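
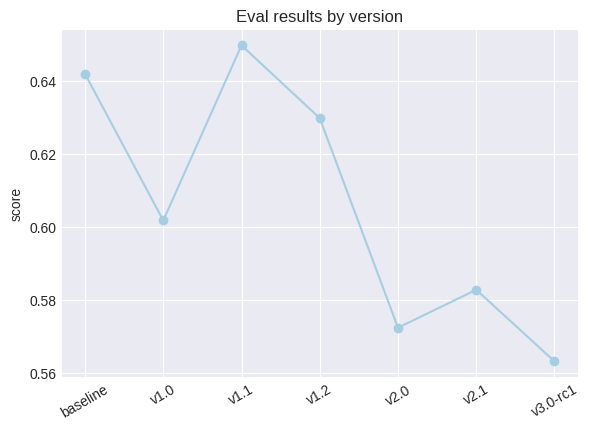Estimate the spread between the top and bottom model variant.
≈ 0.09

Max v1.1 ≈ 0.65, min v3.0-rc1 ≈ 0.56; range ≈ 0.09.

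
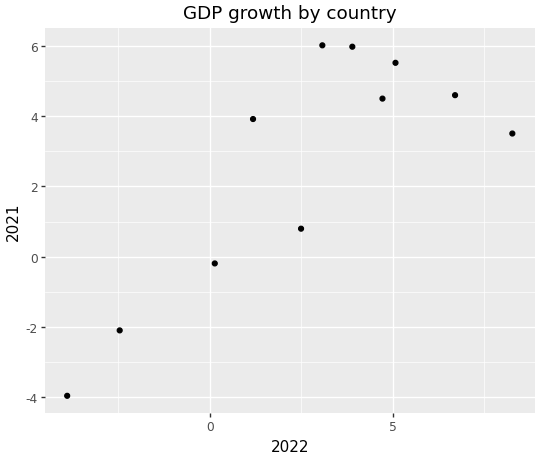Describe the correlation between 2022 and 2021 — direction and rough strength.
Points are positively correlated; strong (|r| ≈ 0.8).

positive, strong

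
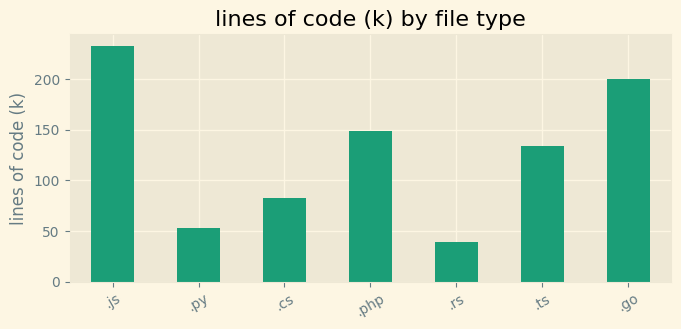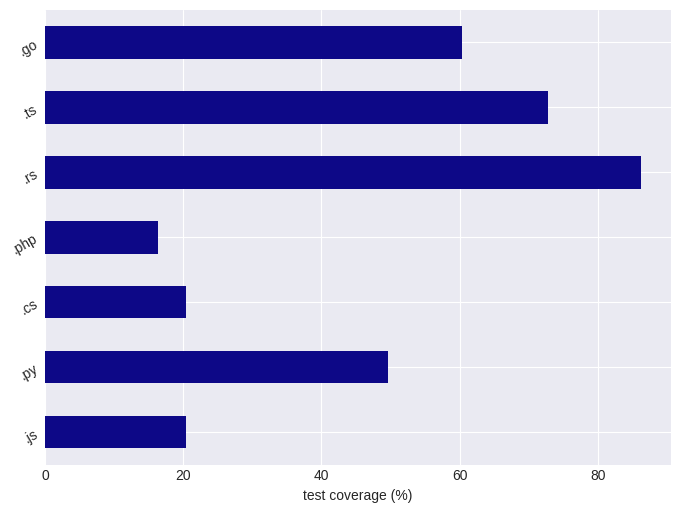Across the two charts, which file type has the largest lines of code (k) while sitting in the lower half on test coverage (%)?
.js

Chart 2 median test coverage (%) ≈ 50; below-median file types: .js, .cs, .php. Among those, .js has the highest lines of code (k) (≈ 225).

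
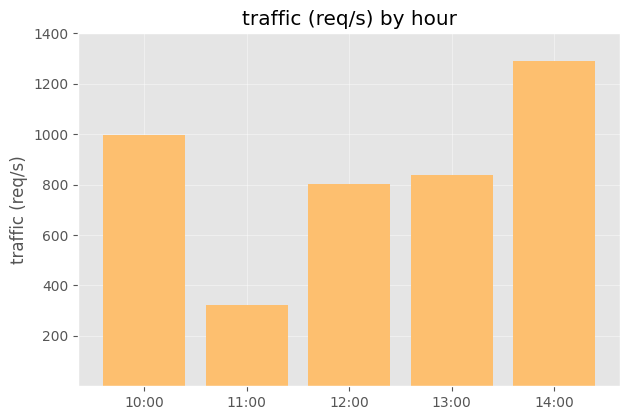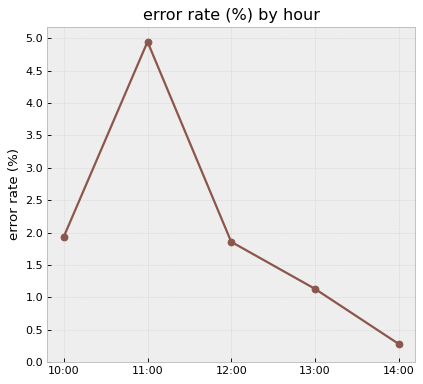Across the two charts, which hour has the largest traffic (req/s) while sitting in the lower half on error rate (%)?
Chart 2 median error rate (%) ≈ 2; below-median hours: 13:00, 14:00. Among those, 14:00 has the highest traffic (req/s) (≈ 1200).

14:00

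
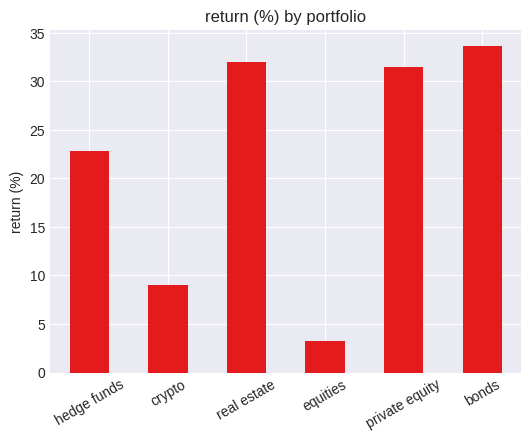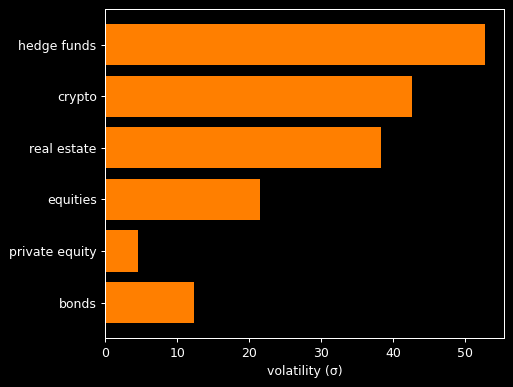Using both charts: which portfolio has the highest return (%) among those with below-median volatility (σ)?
Chart 2 median volatility (σ) ≈ 30; below-median portfolios: equities, private equity, bonds. Among those, bonds has the highest return (%) (≈ 35).

bonds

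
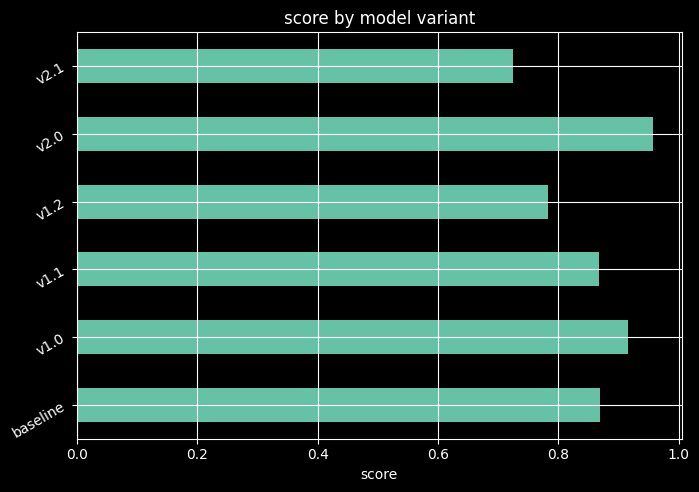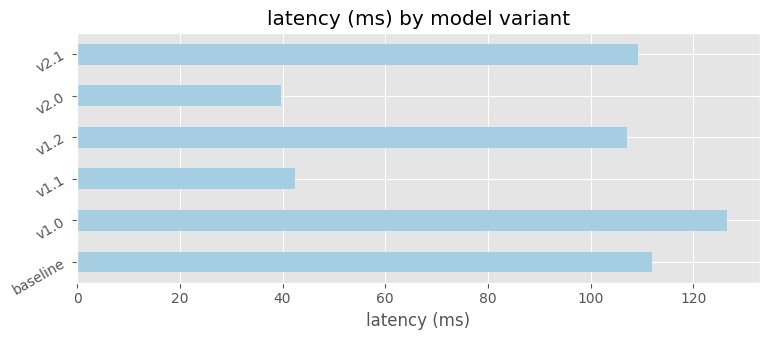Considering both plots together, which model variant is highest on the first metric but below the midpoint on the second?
v2.0

Chart 2 median latency (ms) ≈ 100; below-median model variants: v1.1, v1.2, v2.0. Among those, v2.0 has the highest score (≈ 1).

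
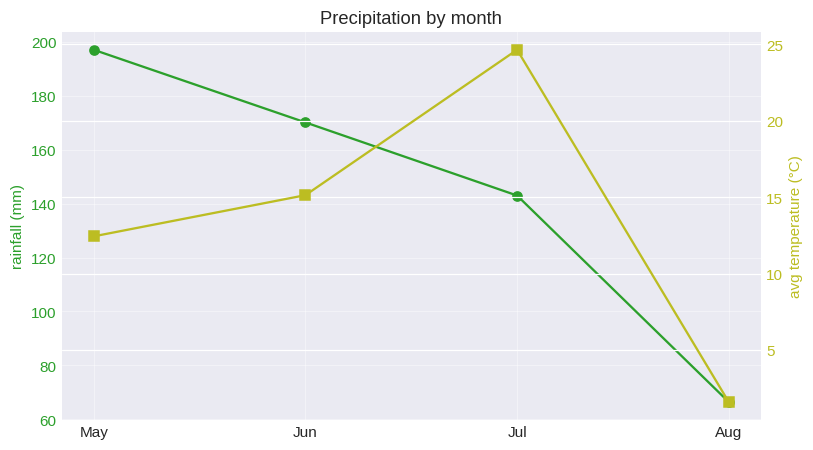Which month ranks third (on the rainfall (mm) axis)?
Jul

Top 4 (on the rainfall (mm) axis): May ≈ 200, Jun ≈ 180, Jul ≈ 140, Aug ≈ 60.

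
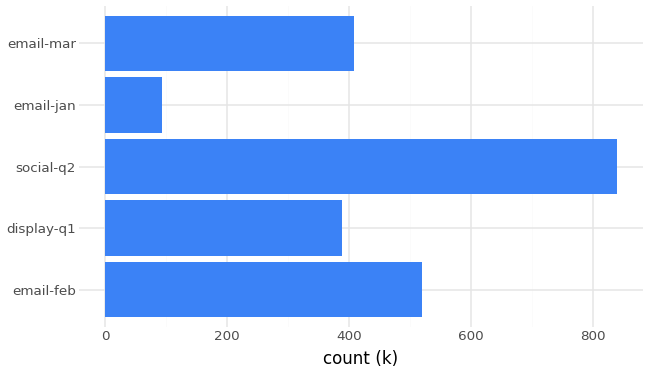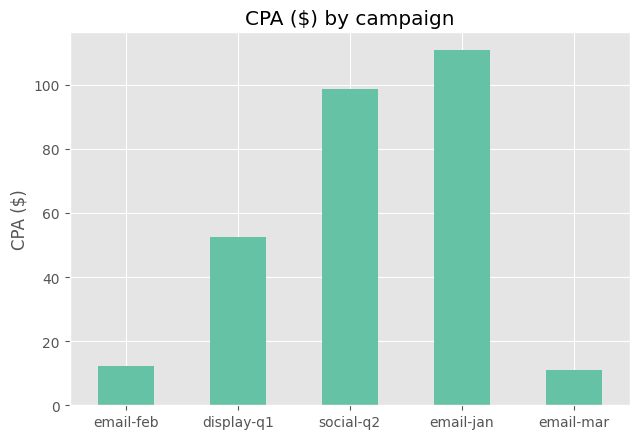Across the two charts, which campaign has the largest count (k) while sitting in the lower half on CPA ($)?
email-feb

Chart 2 median CPA ($) ≈ 60; below-median campaigns: email-feb, email-mar. Among those, email-feb has the highest count (k) (≈ 500).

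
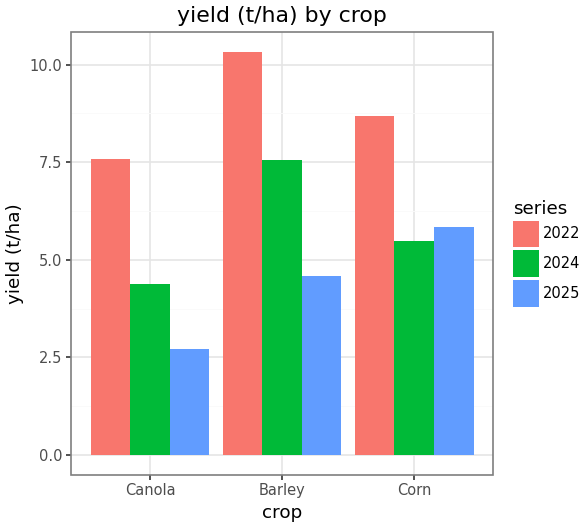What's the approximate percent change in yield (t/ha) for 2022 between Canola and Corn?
Canola ≈ 8, Corn ≈ 9; (9 − 8) / 8 ≈ +12.5%.

≈ +12.5%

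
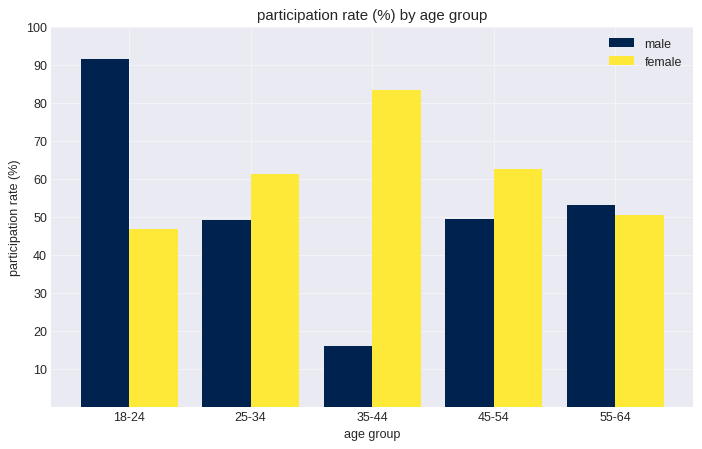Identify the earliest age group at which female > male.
25-34

18-24: female ≈ 50 vs male ≈ 90 (not yet); 25-34: female ≈ 60 vs male ≈ 50 (first crossover).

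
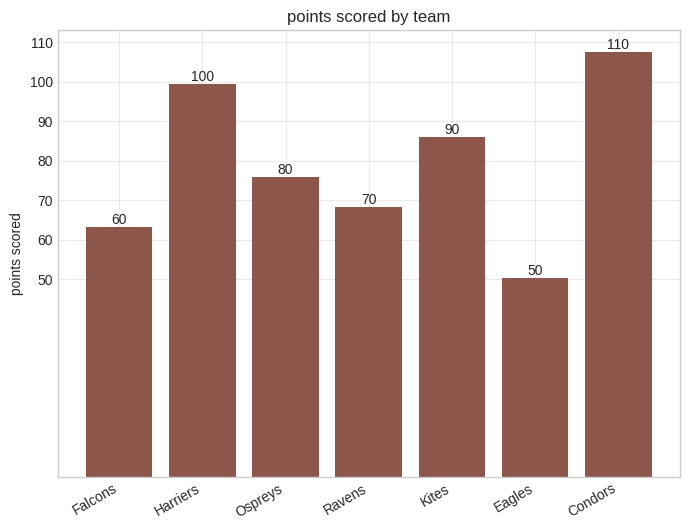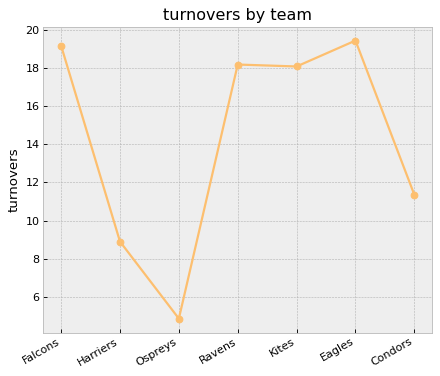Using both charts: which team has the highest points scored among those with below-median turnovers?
Condors

Chart 2 median turnovers ≈ 18; below-median teams: Harriers, Ospreys, Condors. Among those, Condors has the highest points scored (≈ 110).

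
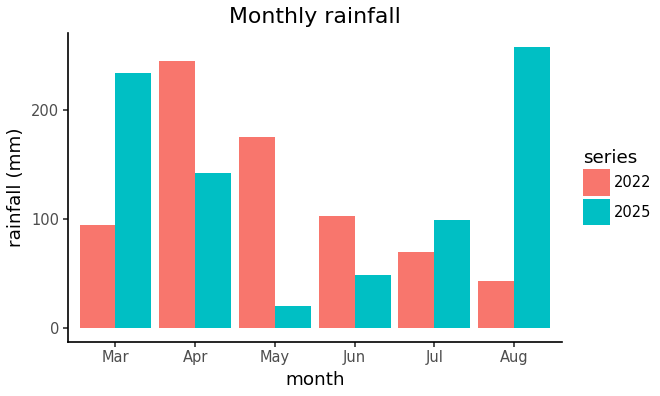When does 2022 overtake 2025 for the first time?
Mar: 2022 ≈ 100 vs 2025 ≈ 225 (not yet); Apr: 2022 ≈ 250 vs 2025 ≈ 150 (first crossover).

Apr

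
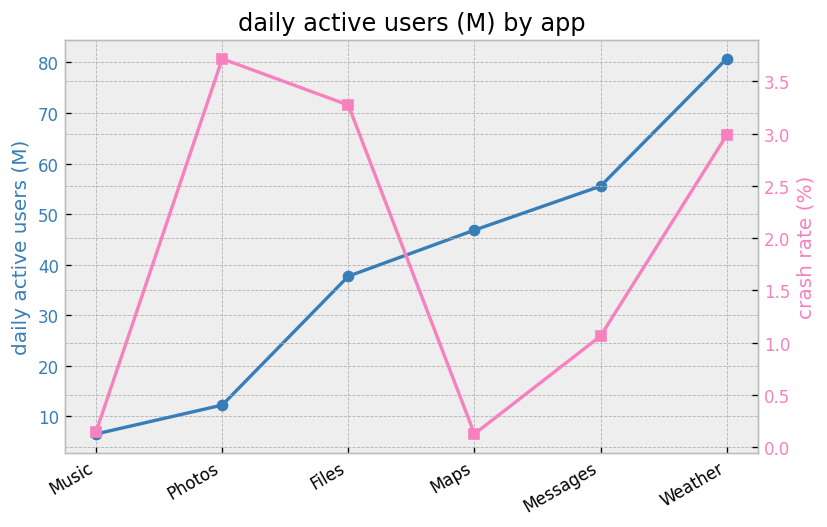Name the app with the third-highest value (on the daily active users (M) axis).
Top 4 (on the daily active users (M) axis): Weather ≈ 80, Messages ≈ 60, Maps ≈ 50, Files ≈ 40.

Maps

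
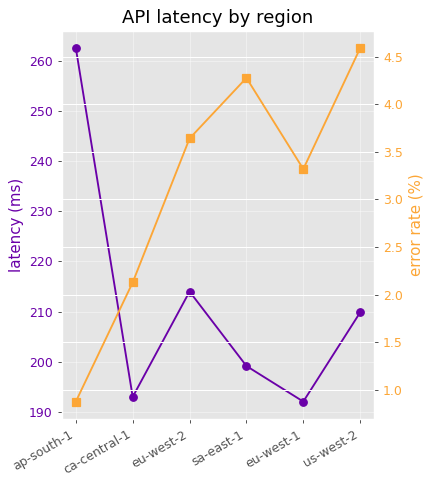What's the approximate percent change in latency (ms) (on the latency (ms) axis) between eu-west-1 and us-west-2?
≈ +10.5%

eu-west-1 ≈ 190, us-west-2 ≈ 210; (210 − 190) / 190 ≈ +10.5%.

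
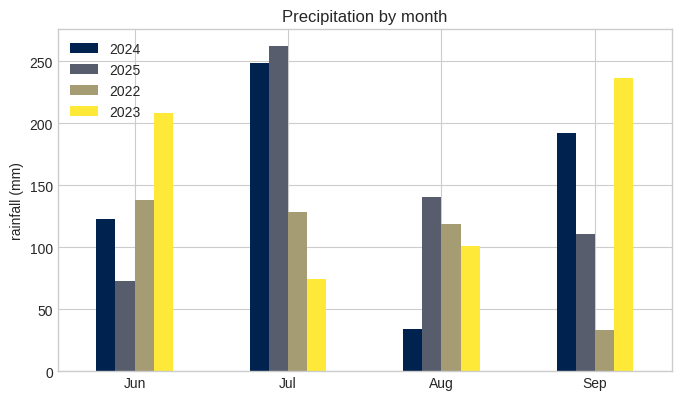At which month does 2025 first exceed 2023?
Jun: 2025 ≈ 75 vs 2023 ≈ 200 (not yet); Jul: 2025 ≈ 275 vs 2023 ≈ 75 (first crossover).

Jul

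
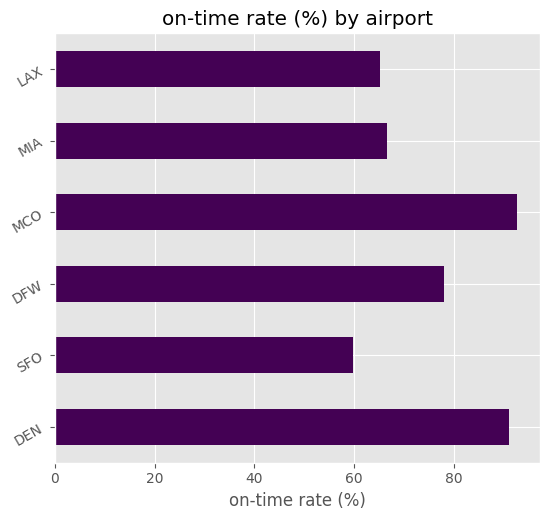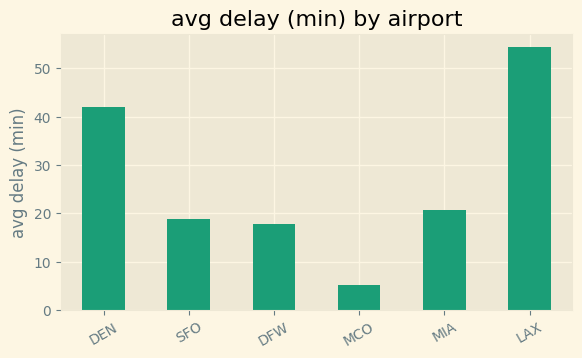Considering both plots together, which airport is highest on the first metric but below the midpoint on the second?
MCO

Chart 2 median avg delay (min) ≈ 20; below-median airports: SFO, DFW, MCO. Among those, MCO has the highest on-time rate (%) (≈ 90).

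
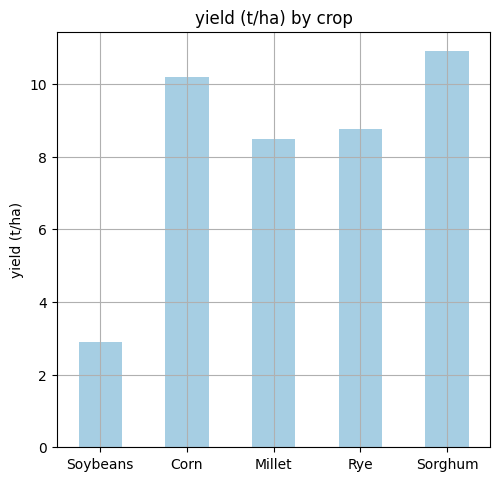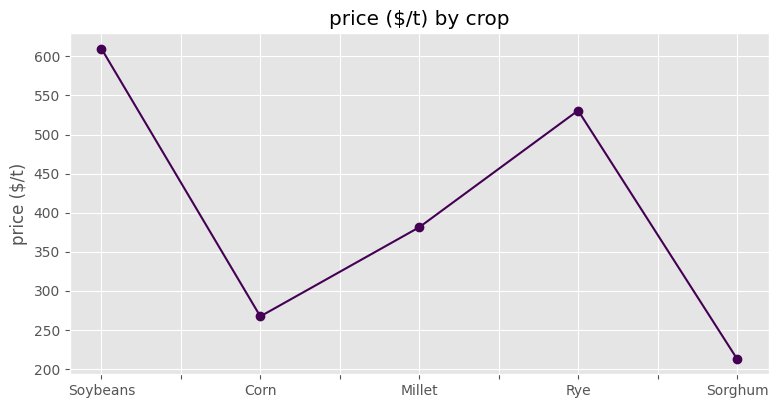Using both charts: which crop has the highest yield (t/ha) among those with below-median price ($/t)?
Sorghum

Chart 2 median price ($/t) ≈ 400; below-median crops: Corn, Sorghum. Among those, Sorghum has the highest yield (t/ha) (≈ 11).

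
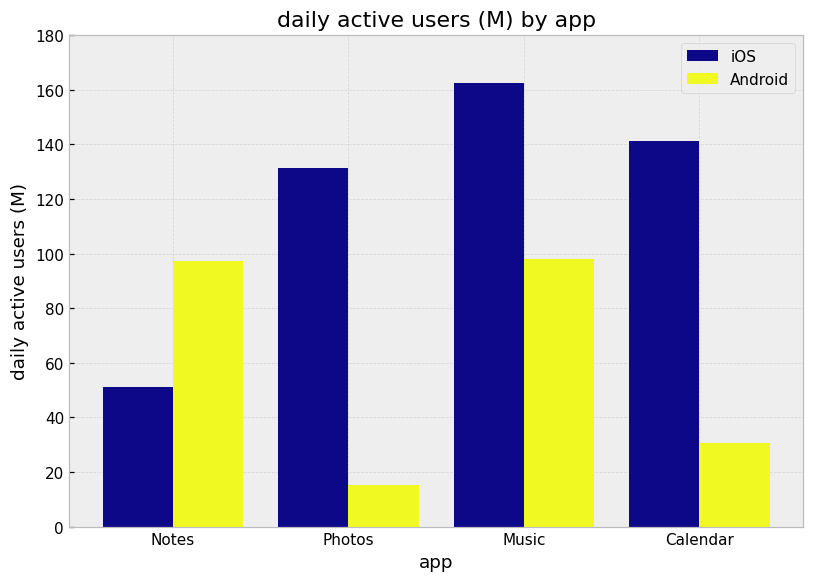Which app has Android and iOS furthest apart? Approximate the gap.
Photos: Android ≈ 20, iOS ≈ 140 → gap ≈ 120. Next-largest (Calendar) is only ≈ 100.

Photos, ≈ 120 M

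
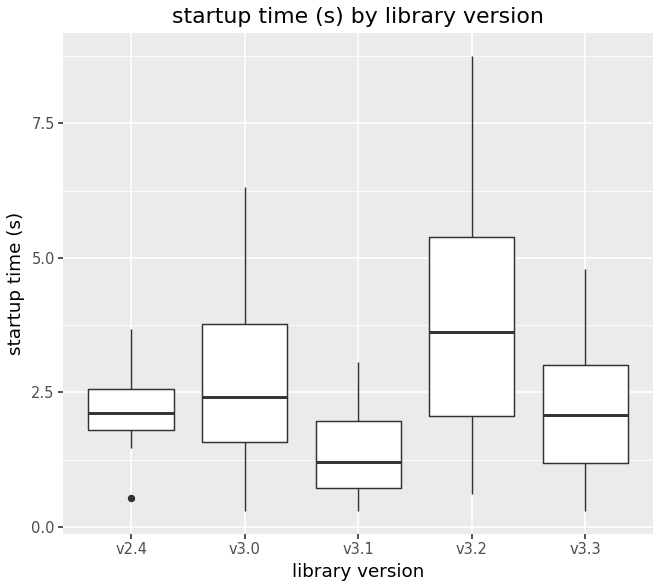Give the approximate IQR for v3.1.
Q3 ≈ 2.0, Q1 ≈ 0.5; IQR ≈ 1.5.

≈ 1.5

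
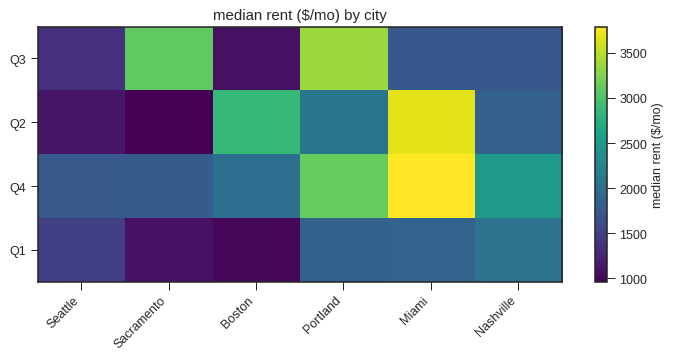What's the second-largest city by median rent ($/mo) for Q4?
Top 3 for Q4: Miami ≈ 4000, Portland ≈ 3000, Nashville ≈ 2500.

Portland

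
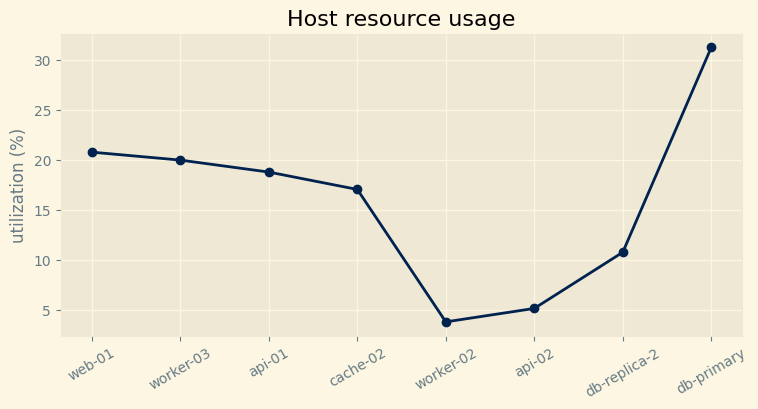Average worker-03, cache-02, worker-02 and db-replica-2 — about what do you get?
(20 + 15 + 5 + 10) / 4 ≈ 12.

≈ 12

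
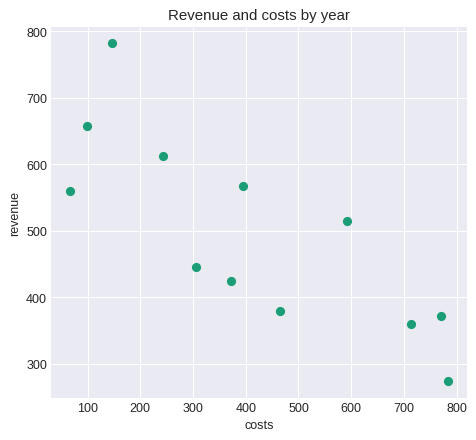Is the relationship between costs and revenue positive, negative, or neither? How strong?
negative, strong

Points are negatively correlated; strong (|r| ≈ 0.8).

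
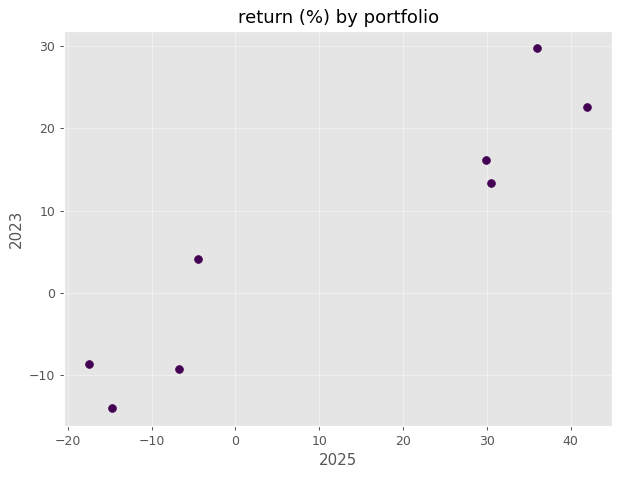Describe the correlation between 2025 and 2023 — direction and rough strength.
Points are positively correlated; strong (|r| ≈ 0.9).

positive, strong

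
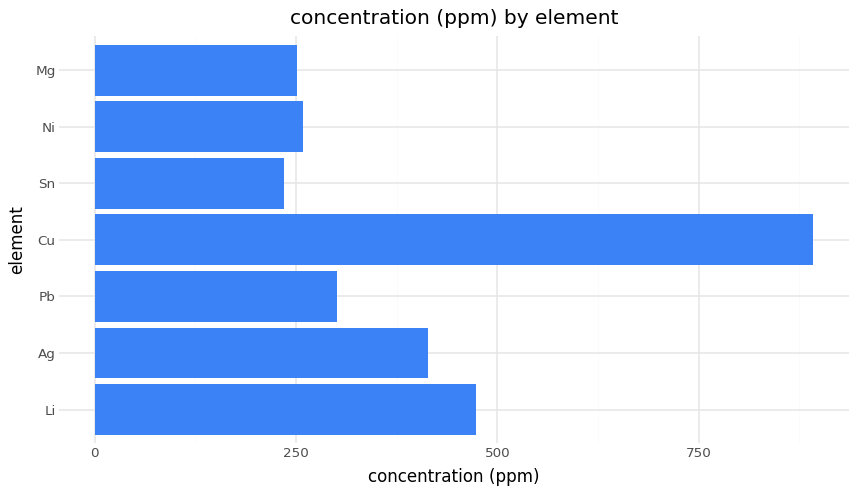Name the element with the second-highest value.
Li

Top 3: Cu ≈ 900, Li ≈ 500, Ag ≈ 400.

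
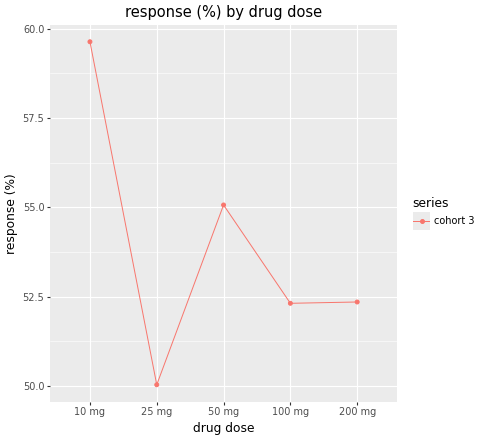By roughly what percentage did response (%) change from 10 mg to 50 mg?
≈ -8.3%

10 mg ≈ 60, 50 mg ≈ 55; (55 − 60) / 60 ≈ -8.3%.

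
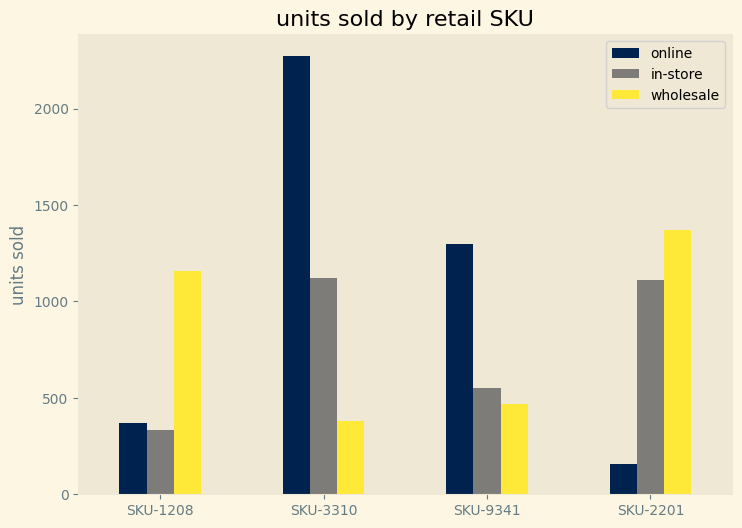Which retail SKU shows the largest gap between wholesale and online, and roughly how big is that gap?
SKU-3310, ≈ 1800

SKU-3310: wholesale ≈ 400, online ≈ 2200 → gap ≈ 1800. Next-largest (SKU-2201) is only ≈ 1200.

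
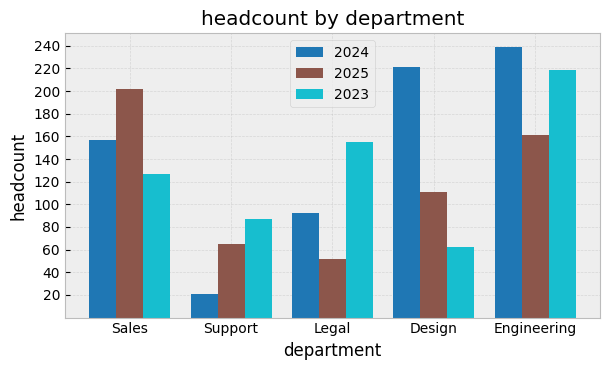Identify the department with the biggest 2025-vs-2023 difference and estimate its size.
Legal: 2025 ≈ 60, 2023 ≈ 160 → gap ≈ 100. Next-largest (Sales) is only ≈ 80.

Legal, ≈ 100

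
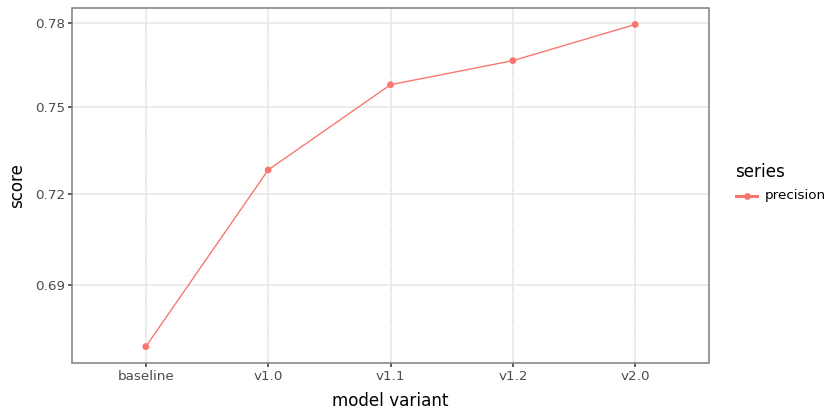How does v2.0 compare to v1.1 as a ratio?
≈ 1.03×

v2.0 ≈ 0.78, v1.1 ≈ 0.76; 0.78/0.76 ≈ 1.03.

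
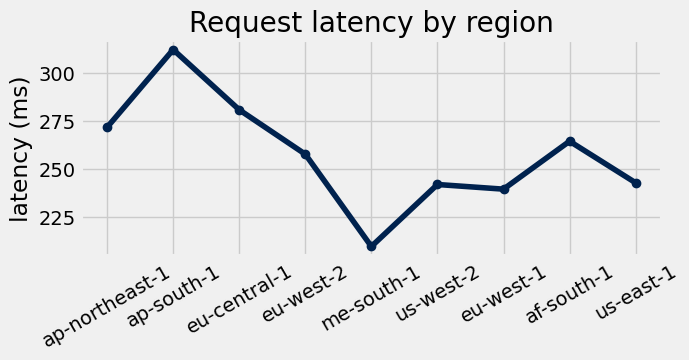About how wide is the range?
≈ 100

Max ap-south-1 ≈ 310, min me-south-1 ≈ 210; range ≈ 100.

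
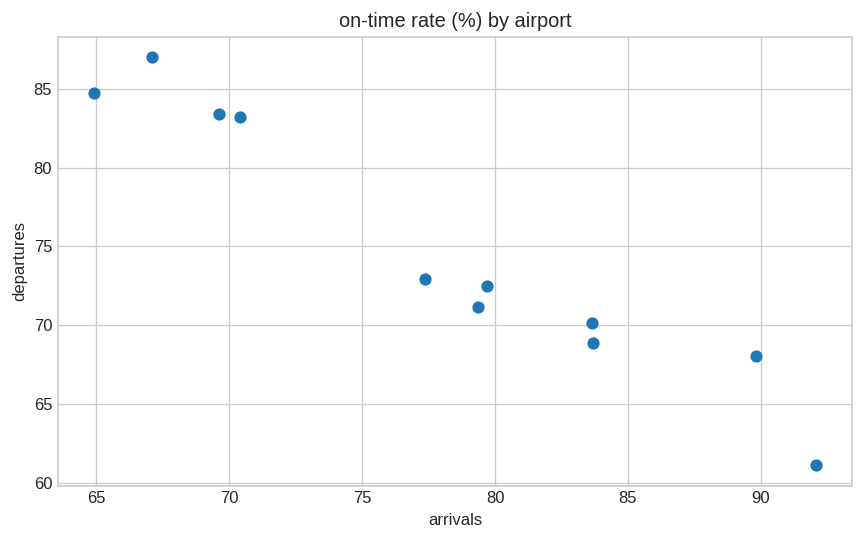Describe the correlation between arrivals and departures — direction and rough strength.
negative, strong

Points are negatively correlated; strong (|r| ≈ 1.0).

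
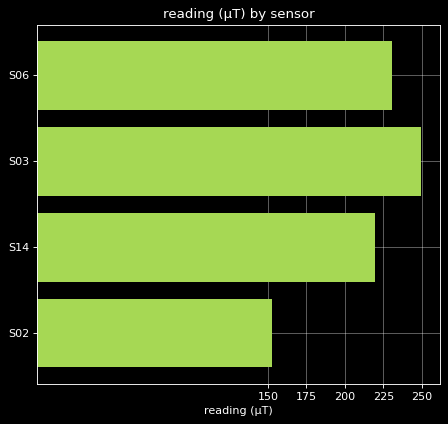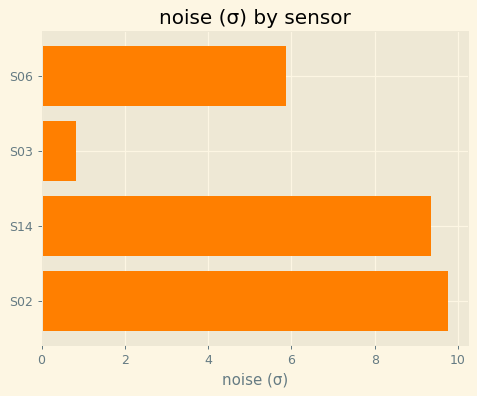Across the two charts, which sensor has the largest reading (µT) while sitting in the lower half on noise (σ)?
S03

Chart 2 median noise (σ) ≈ 8; below-median sensors: S06, S03. Among those, S03 has the highest reading (µT) (≈ 250).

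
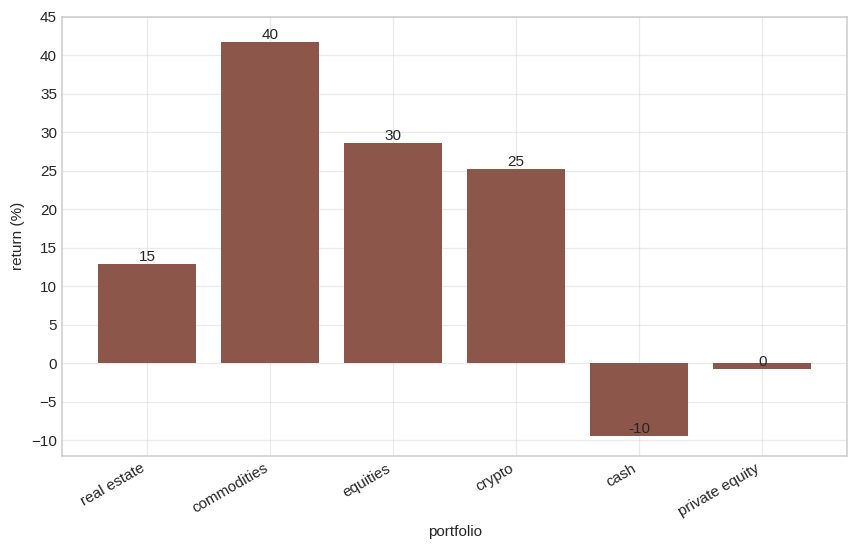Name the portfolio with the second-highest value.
equities

Top 3: commodities ≈ 40, equities ≈ 30, crypto ≈ 25.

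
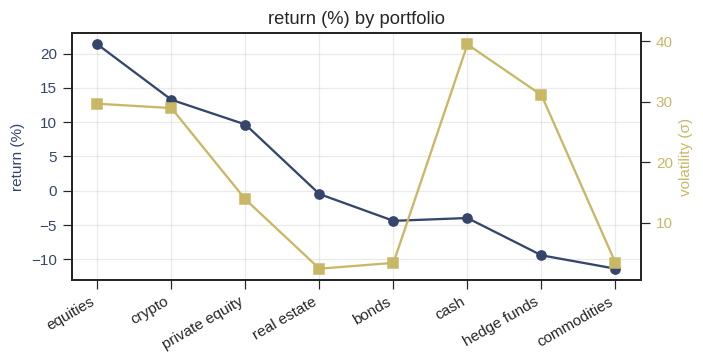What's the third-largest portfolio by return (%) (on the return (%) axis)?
Top 4 (on the return (%) axis): equities ≈ 20, crypto ≈ 15, private equity ≈ 10, real estate ≈ 0.

private equity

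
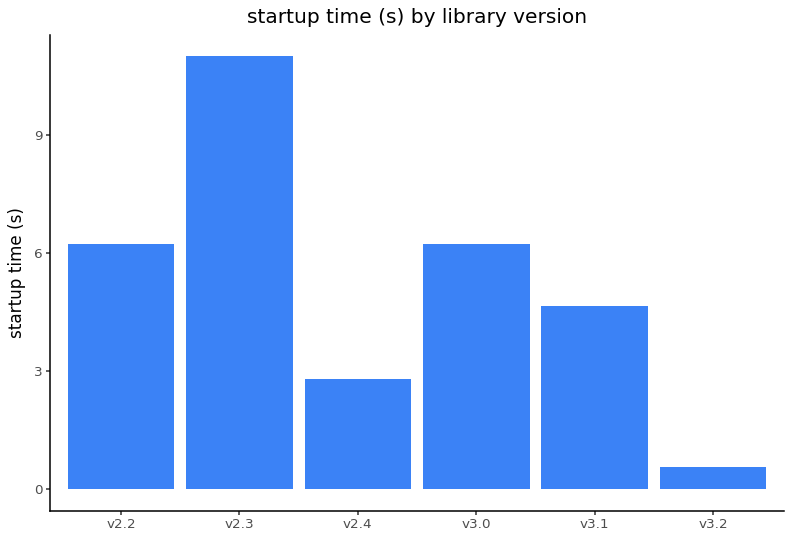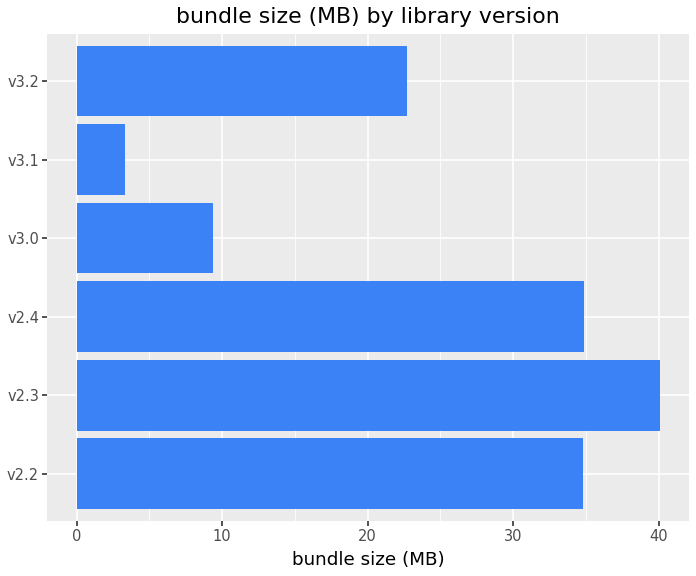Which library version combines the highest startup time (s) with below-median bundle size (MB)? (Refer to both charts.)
Chart 2 median bundle size (MB) ≈ 30; below-median library versions: v3.0, v3.1, v3.2. Among those, v3.0 has the highest startup time (s) (≈ 6).

v3.0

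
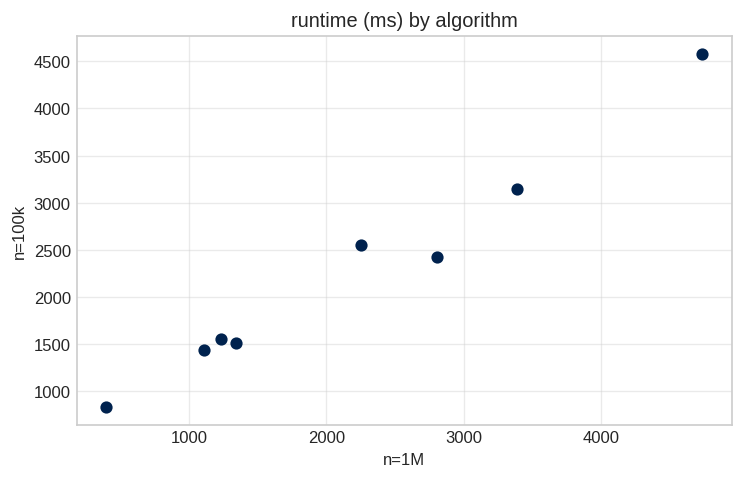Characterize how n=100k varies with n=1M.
positive, strong

Points are positively correlated; strong (|r| ≈ 1.0).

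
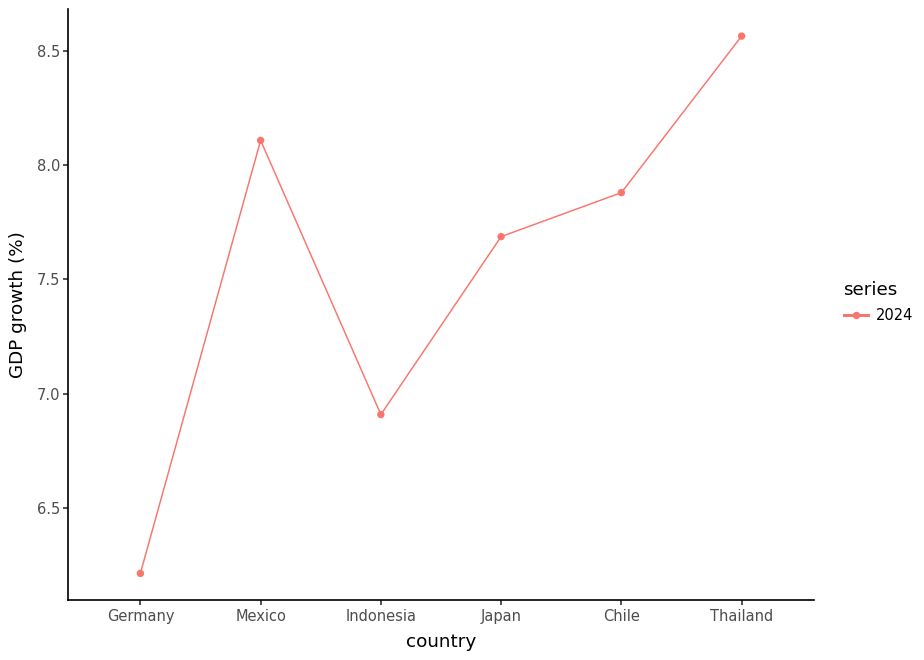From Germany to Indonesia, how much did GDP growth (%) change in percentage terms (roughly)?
Germany ≈ 6.2, Indonesia ≈ 7.0; (7.0 − 6.2) / 6.2 ≈ +12.9%.

≈ +12.9%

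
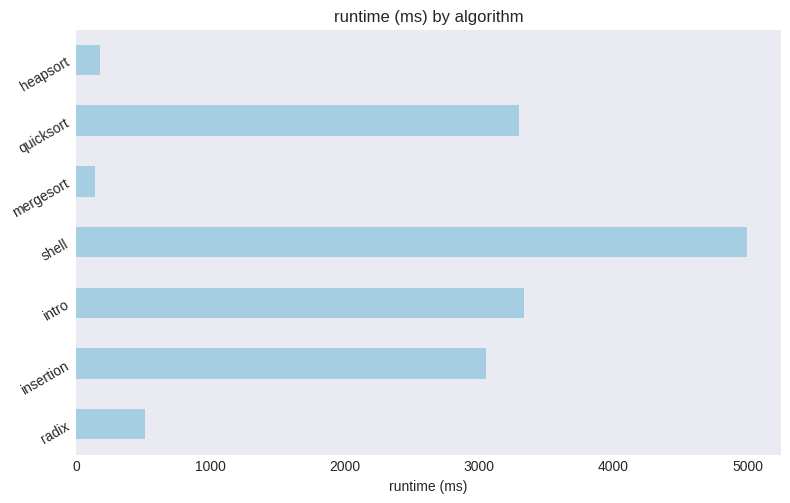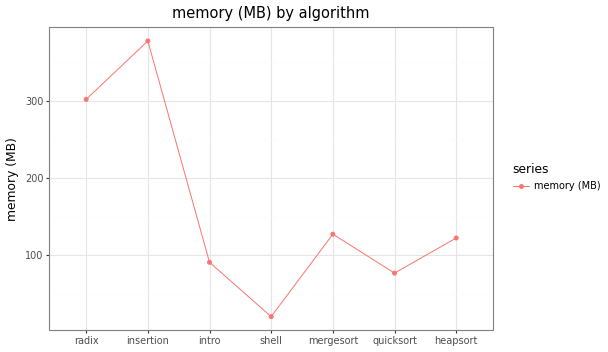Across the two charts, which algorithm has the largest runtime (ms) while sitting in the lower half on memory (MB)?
shell

Chart 2 median memory (MB) ≈ 100; below-median algorithms: intro, shell, quicksort. Among those, shell has the highest runtime (ms) (≈ 5000).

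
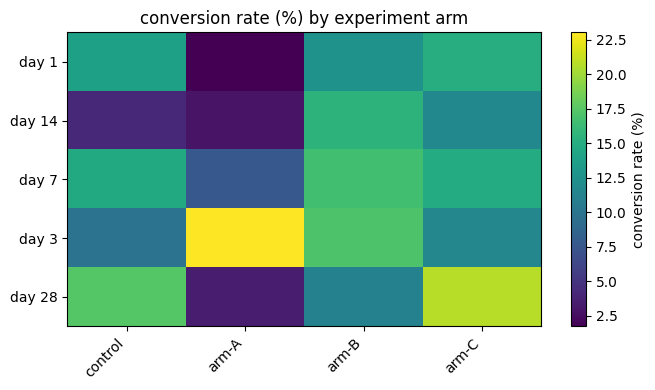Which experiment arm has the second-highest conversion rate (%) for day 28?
Top 3 for day 28: arm-C ≈ 20, control ≈ 18, arm-B ≈ 12.

control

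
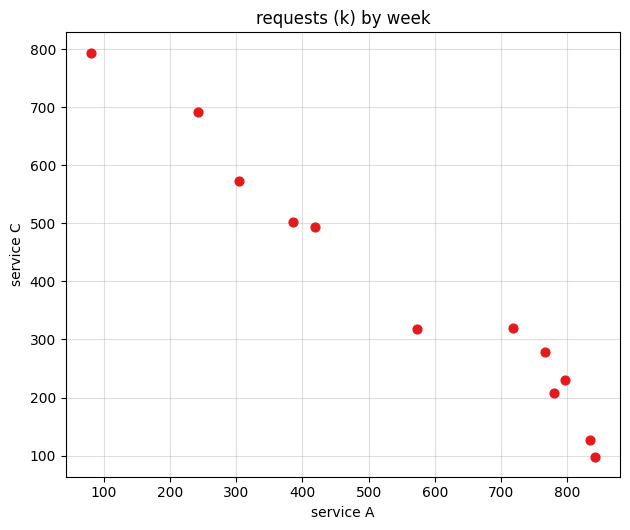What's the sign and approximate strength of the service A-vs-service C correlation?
negative, strong

Points are negatively correlated; strong (|r| ≈ 1.0).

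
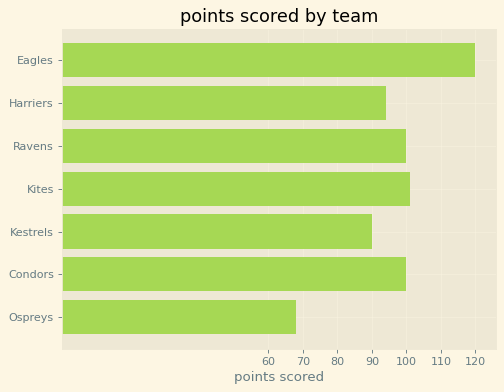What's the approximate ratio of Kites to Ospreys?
Kites ≈ 100, Ospreys ≈ 70; 100/70 ≈ 1.43.

≈ 1.43×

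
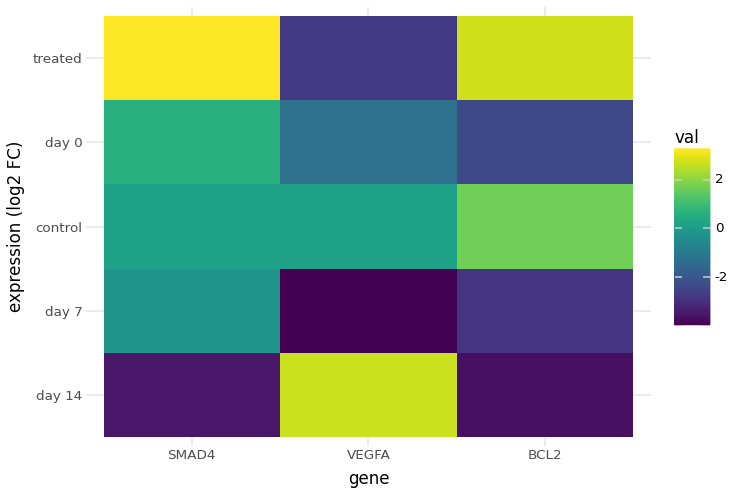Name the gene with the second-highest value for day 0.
Top 3 for day 0: SMAD4 ≈ 1, VEGFA ≈ -1, BCL2 ≈ -2.

VEGFA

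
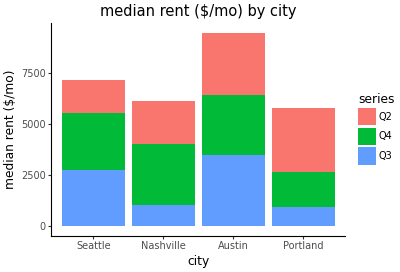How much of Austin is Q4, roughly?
≈ 3000

Q4 top ≈ 6000, bottom ≈ 3000; segment ≈ 3000.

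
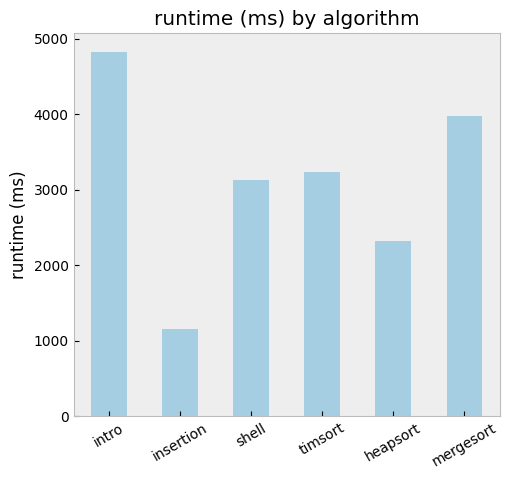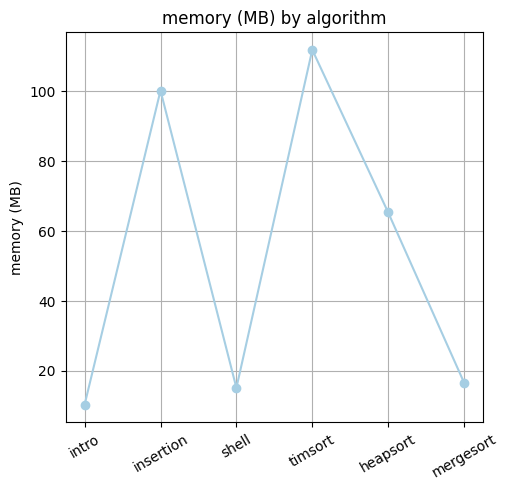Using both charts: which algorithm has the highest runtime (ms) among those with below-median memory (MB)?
Chart 2 median memory (MB) ≈ 40; below-median algorithms: intro, shell, mergesort. Among those, intro has the highest runtime (ms) (≈ 5000).

intro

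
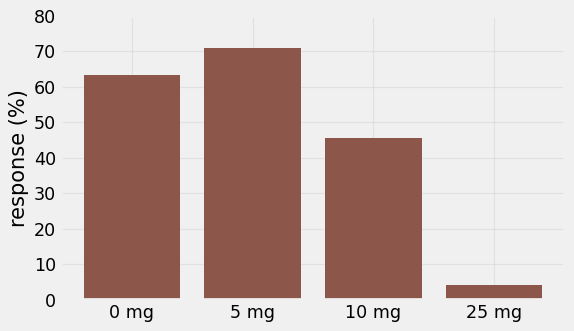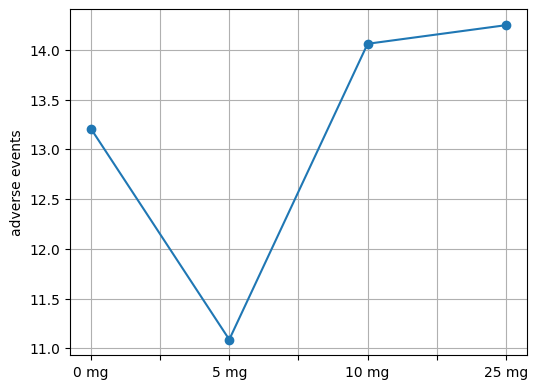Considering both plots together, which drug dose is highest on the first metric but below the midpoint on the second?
Chart 2 median adverse events ≈ 14; below-median drug doses: 0 mg, 5 mg. Among those, 5 mg has the highest response (%) (≈ 70).

5 mg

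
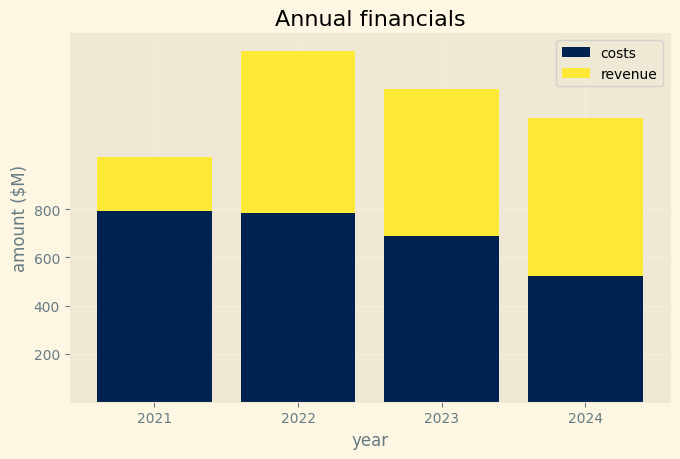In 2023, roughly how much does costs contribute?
costs top ≈ 600, bottom ≈ 0; segment ≈ 600.

≈ 600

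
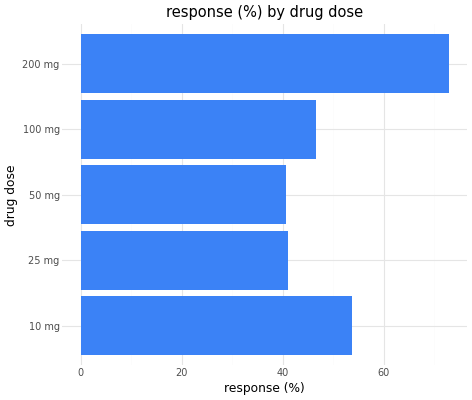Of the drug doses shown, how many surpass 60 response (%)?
1

Above 60: 200 mg.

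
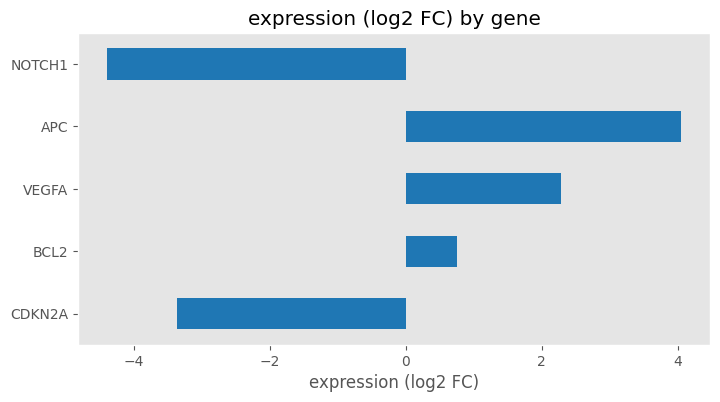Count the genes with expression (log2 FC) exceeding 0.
Above 0: BCL2, VEGFA, APC.

3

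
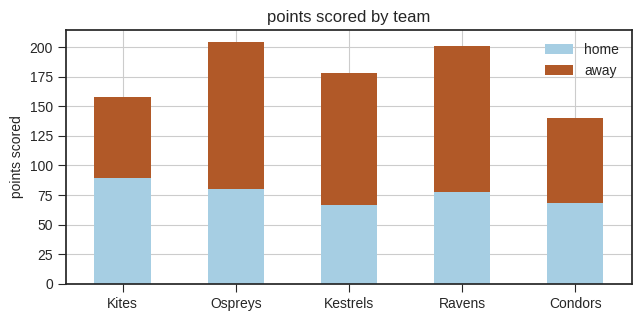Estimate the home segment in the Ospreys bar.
≈ 80

home top ≈ 80, bottom ≈ 0; segment ≈ 80.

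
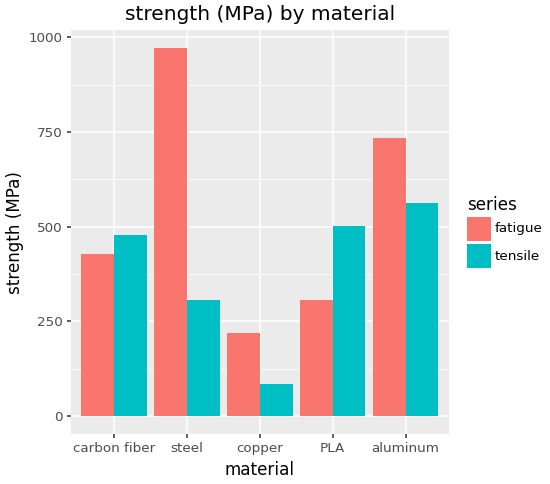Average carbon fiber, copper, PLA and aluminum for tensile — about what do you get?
≈ 425

(500 + 100 + 500 + 600) / 4 ≈ 425.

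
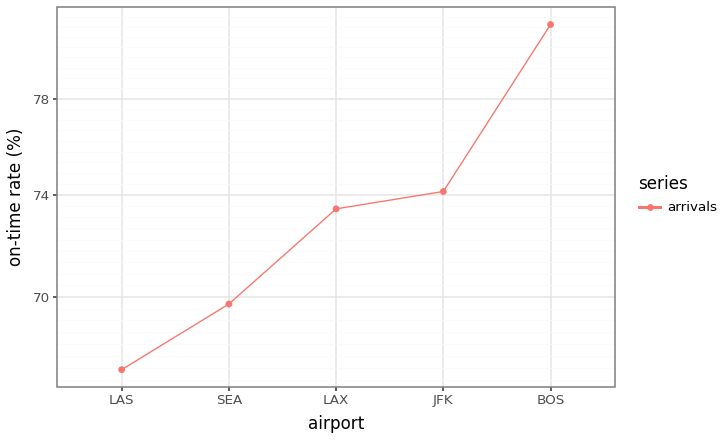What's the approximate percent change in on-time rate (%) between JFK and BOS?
≈ +10.8%

JFK ≈ 74, BOS ≈ 82; (82 − 74) / 74 ≈ +10.8%.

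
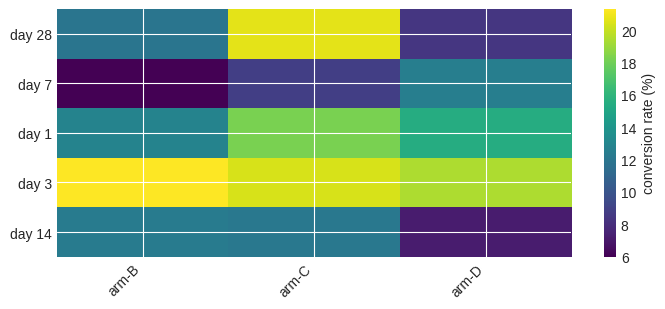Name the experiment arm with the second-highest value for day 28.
Top 3 for day 28: arm-C ≈ 20, arm-B ≈ 12, arm-D ≈ 8.

arm-B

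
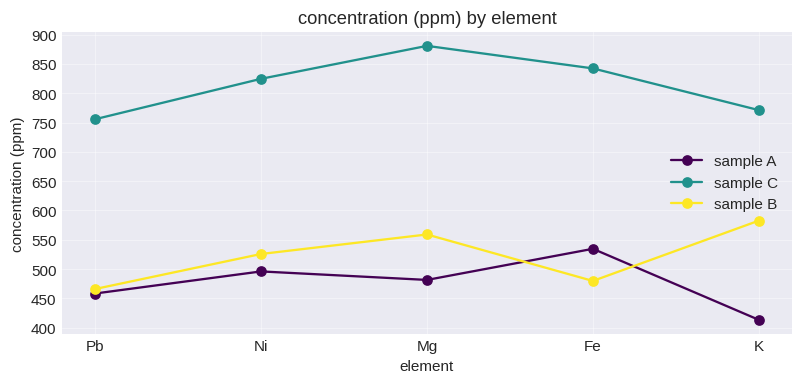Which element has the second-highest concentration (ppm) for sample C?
Fe

Top 3 for sample C: Mg ≈ 900, Fe ≈ 850, Ni ≈ 800.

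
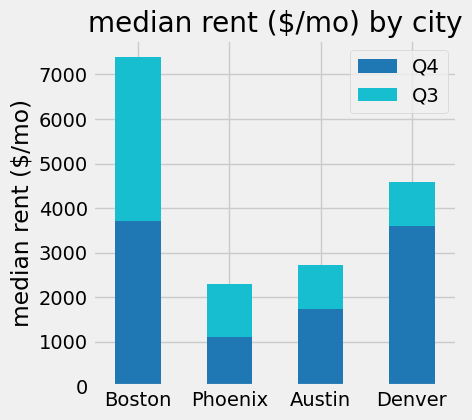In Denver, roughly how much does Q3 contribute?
Q3 top ≈ 5000, bottom ≈ 4000; segment ≈ 1000.

≈ 1000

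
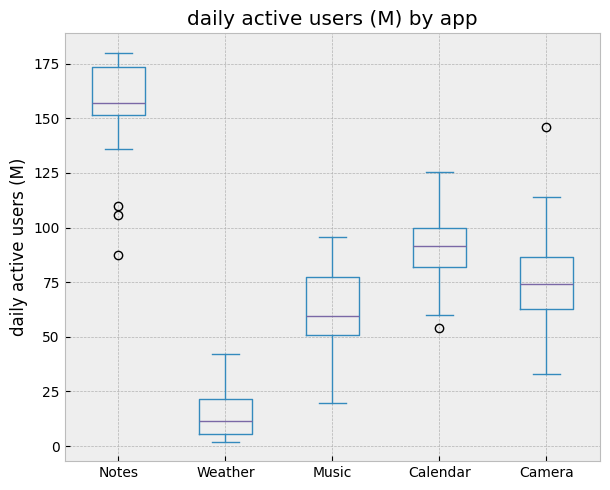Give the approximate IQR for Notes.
Q3 ≈ 180, Q1 ≈ 160; IQR ≈ 20.

≈ 20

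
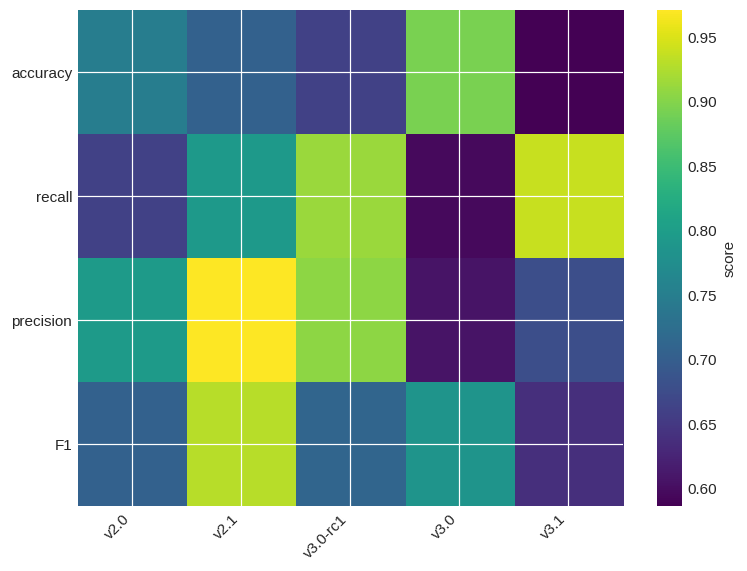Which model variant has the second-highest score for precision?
Top 3 for precision: v2.1 ≈ 0.95, v3.0-rc1 ≈ 0.90, v2.0 ≈ 0.80.

v3.0-rc1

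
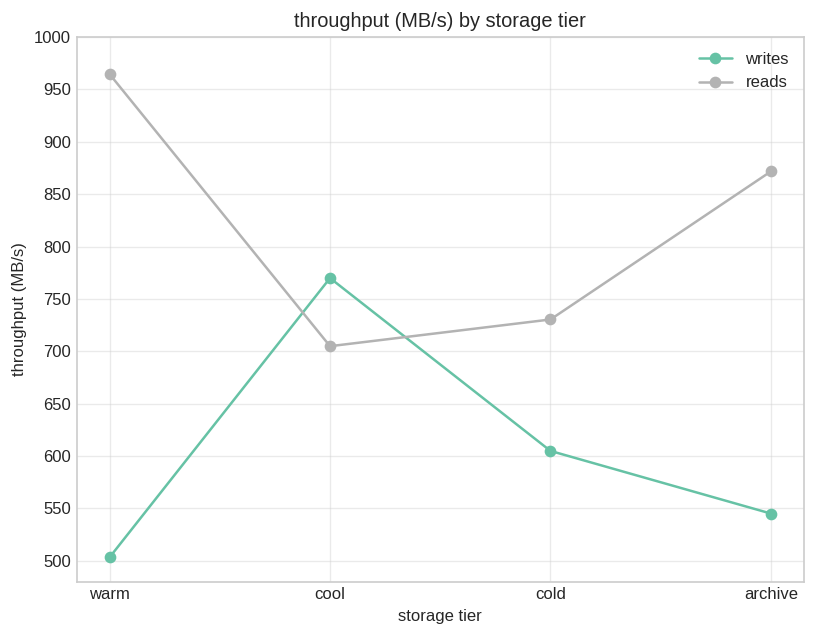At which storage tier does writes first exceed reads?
cool

warm: writes ≈ 500 vs reads ≈ 950 (not yet); cool: writes ≈ 750 vs reads ≈ 700 (first crossover).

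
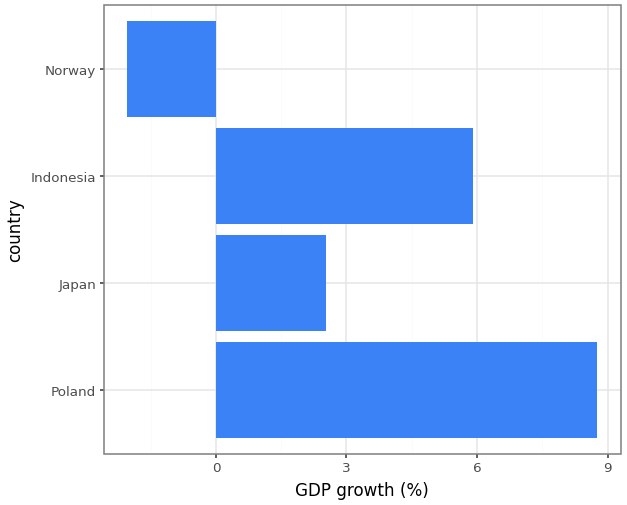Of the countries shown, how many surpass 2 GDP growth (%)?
3

Above 2: Poland, Japan, Indonesia.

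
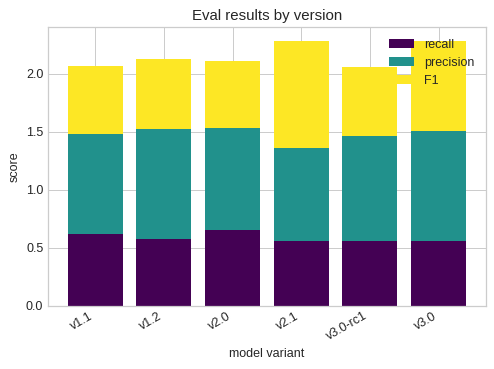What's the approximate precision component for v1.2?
precision top ≈ 1.6, bottom ≈ 0.6; segment ≈ 1.0.

≈ 1.0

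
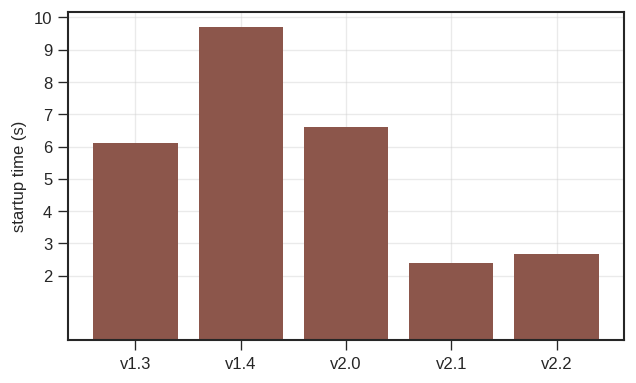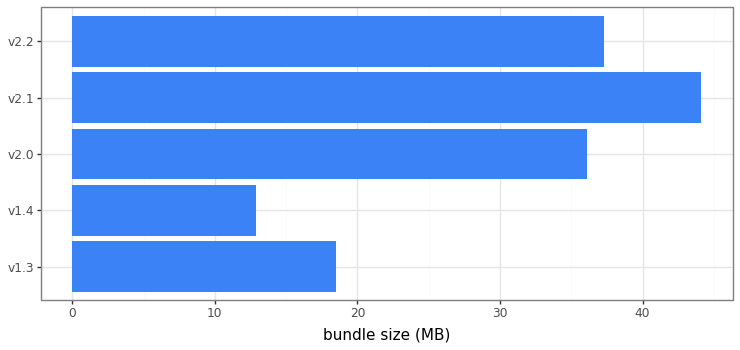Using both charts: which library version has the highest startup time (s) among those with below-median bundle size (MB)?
Chart 2 median bundle size (MB) ≈ 35; below-median library versions: v1.3, v1.4. Among those, v1.4 has the highest startup time (s) (≈ 10).

v1.4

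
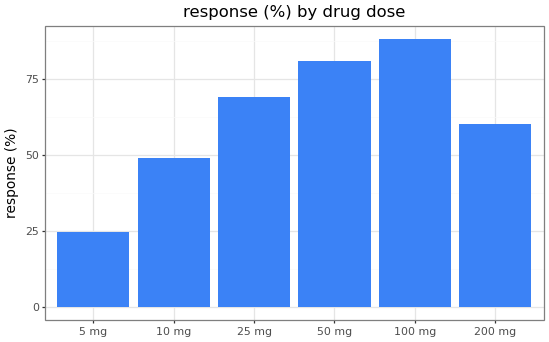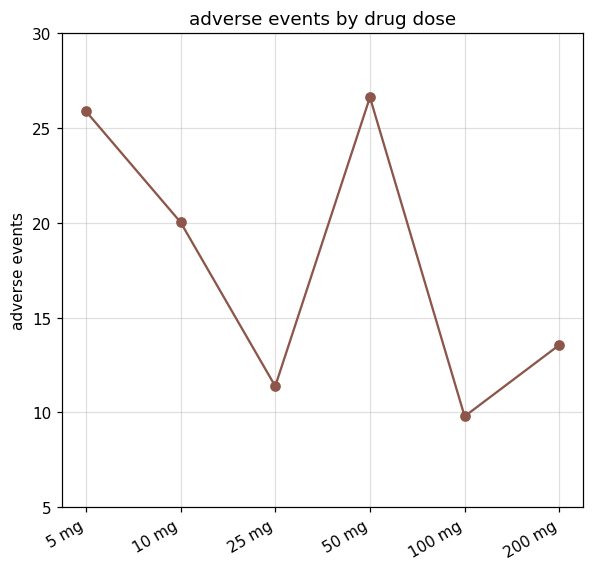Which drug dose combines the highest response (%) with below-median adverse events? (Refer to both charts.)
Chart 2 median adverse events ≈ 15; below-median drug doses: 25 mg, 100 mg, 200 mg. Among those, 100 mg has the highest response (%) (≈ 90).

100 mg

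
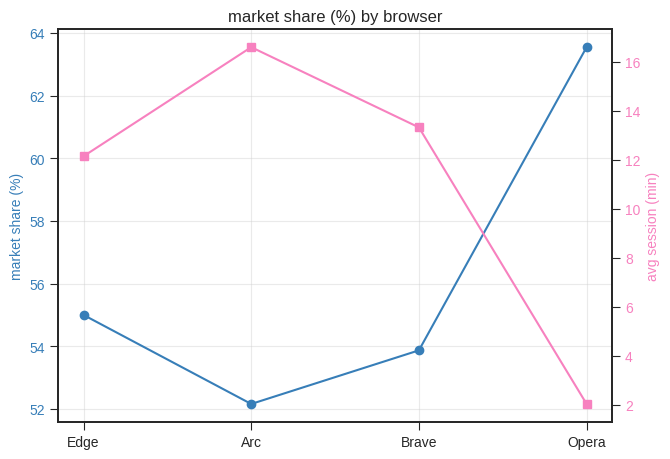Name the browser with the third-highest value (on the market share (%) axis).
Brave

Top 4 (on the market share (%) axis): Opera ≈ 64, Edge ≈ 55, Brave ≈ 54, Arc ≈ 52.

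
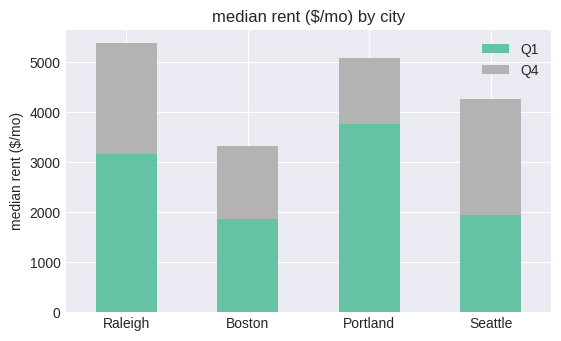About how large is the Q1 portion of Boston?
≈ 2000

Q1 top ≈ 2000, bottom ≈ 0; segment ≈ 2000.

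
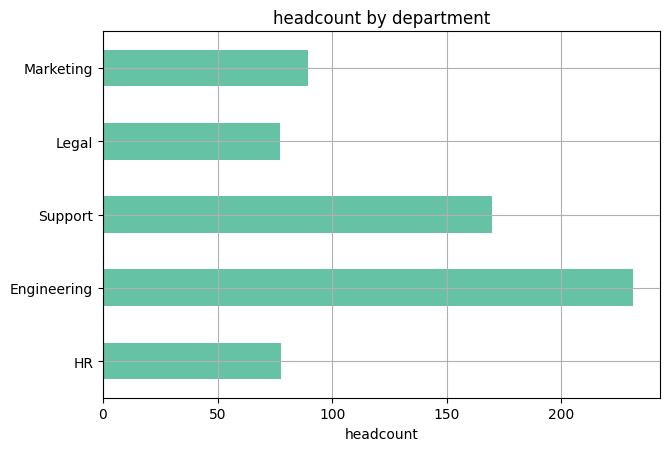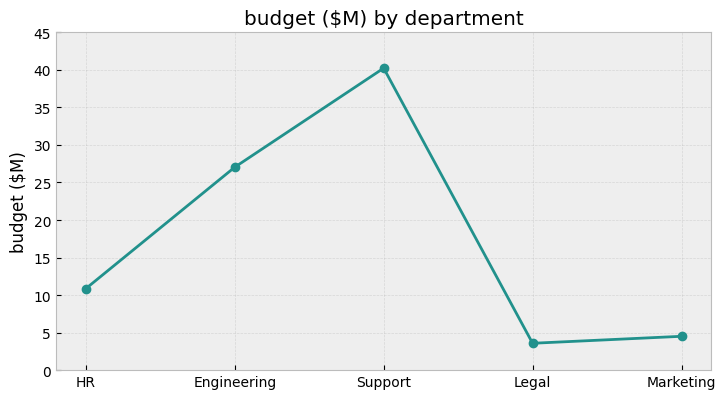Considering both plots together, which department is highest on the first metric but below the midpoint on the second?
Marketing

Chart 2 median budget ($M) ≈ 10; below-median departments: Legal, Marketing. Among those, Marketing has the highest headcount (≈ 100).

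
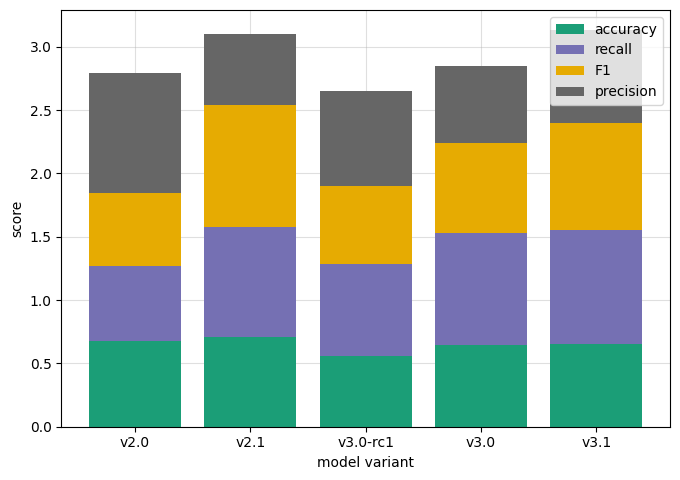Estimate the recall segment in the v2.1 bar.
≈ 1.0

recall top ≈ 1.5, bottom ≈ 0.5; segment ≈ 1.0.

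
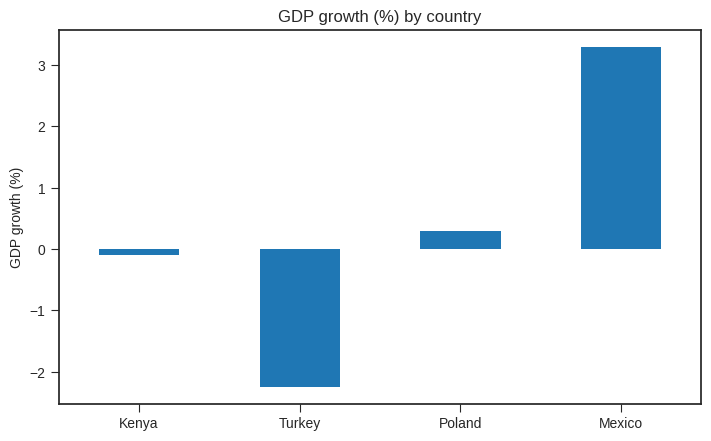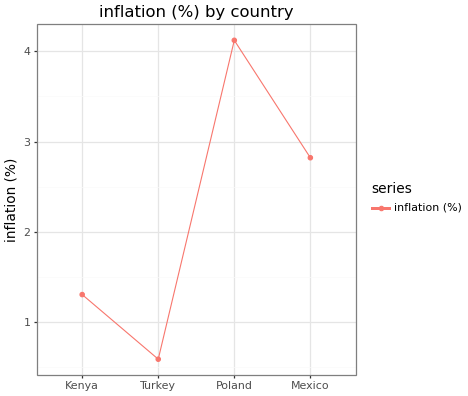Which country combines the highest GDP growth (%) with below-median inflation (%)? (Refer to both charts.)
Chart 2 median inflation (%) ≈ 2; below-median countries: Kenya, Turkey. Among those, Kenya has the highest GDP growth (%) (≈ 0).

Kenya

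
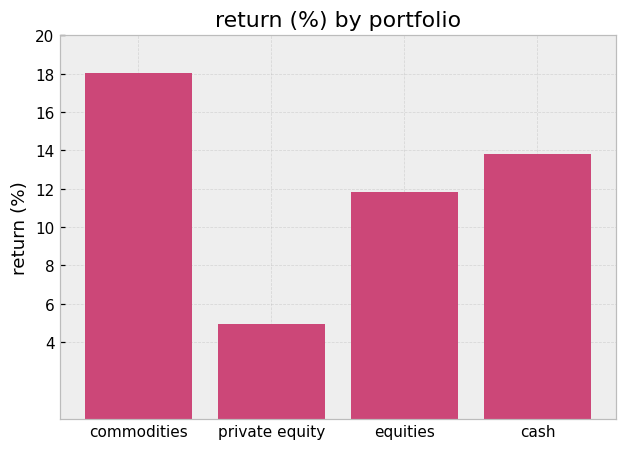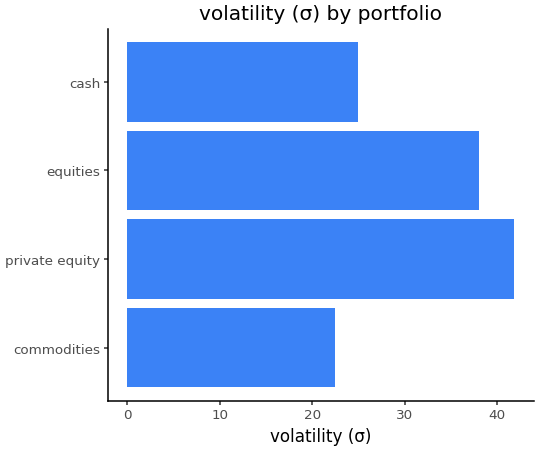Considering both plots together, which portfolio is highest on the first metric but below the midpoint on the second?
commodities

Chart 2 median volatility (σ) ≈ 30; below-median portfolios: commodities, cash. Among those, commodities has the highest return (%) (≈ 18).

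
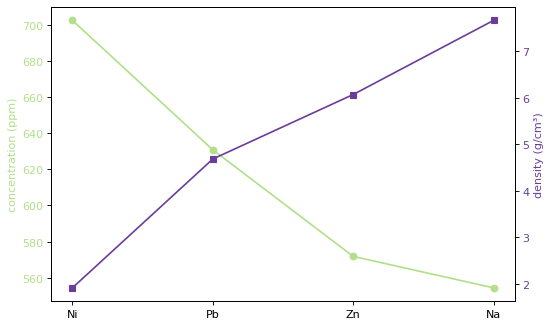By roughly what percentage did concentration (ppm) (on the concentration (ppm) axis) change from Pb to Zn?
≈ -9.4%

Pb ≈ 640, Zn ≈ 580; (580 − 640) / 640 ≈ -9.4%.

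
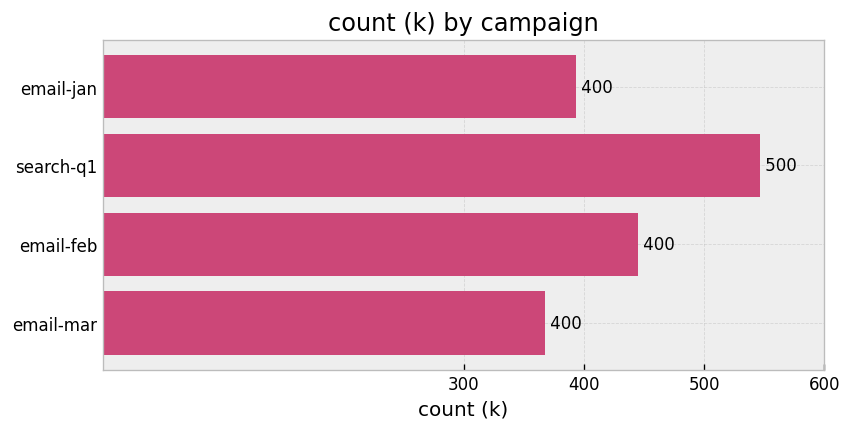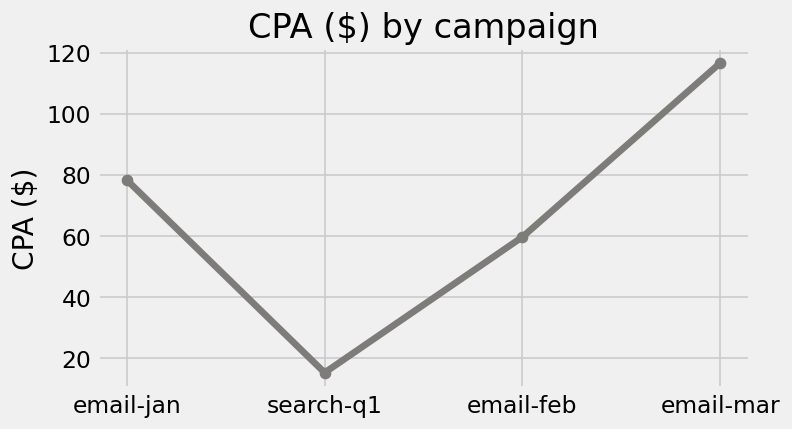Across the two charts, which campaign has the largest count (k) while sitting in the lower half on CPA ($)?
Chart 2 median CPA ($) ≈ 60; below-median campaigns: search-q1, email-feb. Among those, search-q1 has the highest count (k) (≈ 500).

search-q1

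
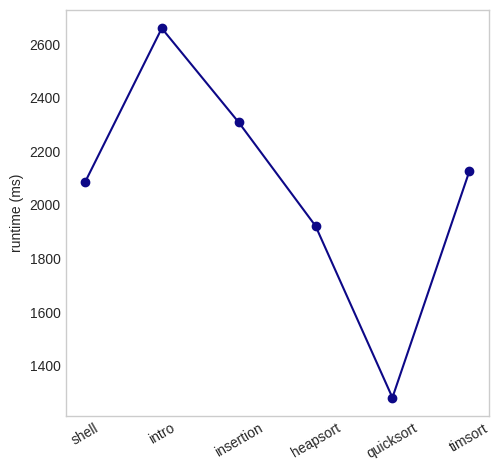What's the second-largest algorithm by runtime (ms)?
Top 3: intro ≈ 2600, insertion ≈ 2400, timsort ≈ 2200.

insertion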